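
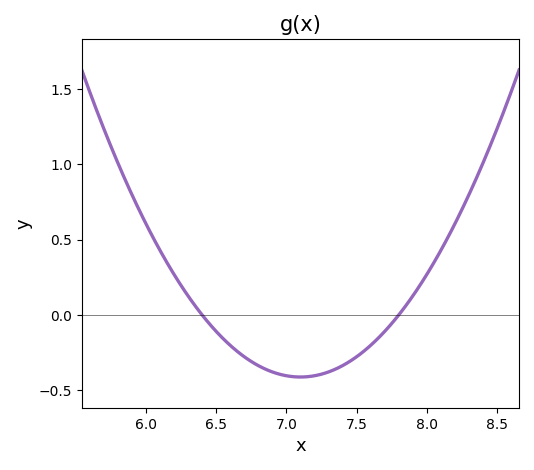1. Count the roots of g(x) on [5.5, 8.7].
2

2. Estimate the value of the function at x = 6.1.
0.428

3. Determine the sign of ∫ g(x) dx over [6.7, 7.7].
negative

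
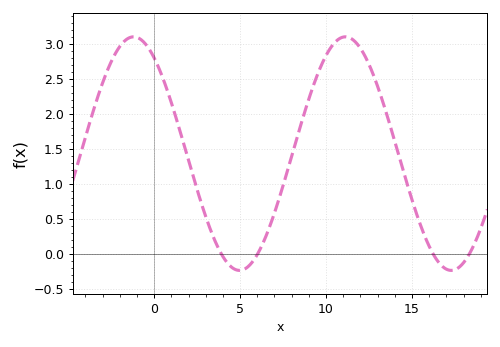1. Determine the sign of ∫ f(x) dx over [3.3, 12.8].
positive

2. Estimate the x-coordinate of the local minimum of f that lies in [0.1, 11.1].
5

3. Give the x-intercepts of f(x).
4, 6, 16, 18.5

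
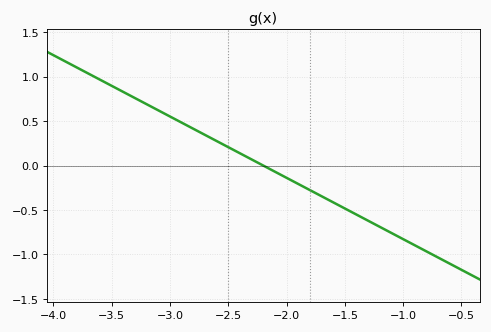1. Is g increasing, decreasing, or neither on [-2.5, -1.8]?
decreasing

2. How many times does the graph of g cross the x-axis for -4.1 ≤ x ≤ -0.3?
1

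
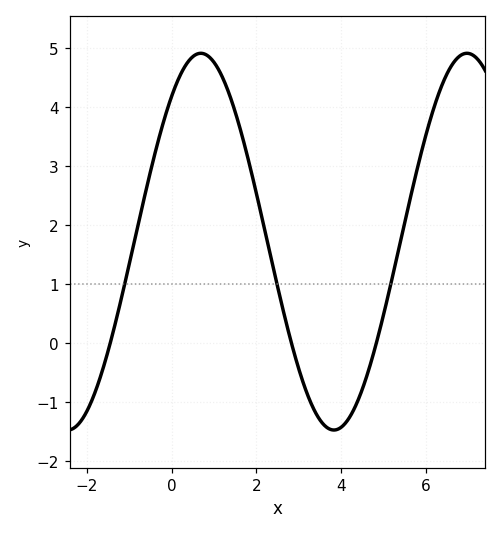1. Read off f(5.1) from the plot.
0.8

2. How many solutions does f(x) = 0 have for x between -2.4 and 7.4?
3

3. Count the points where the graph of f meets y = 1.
3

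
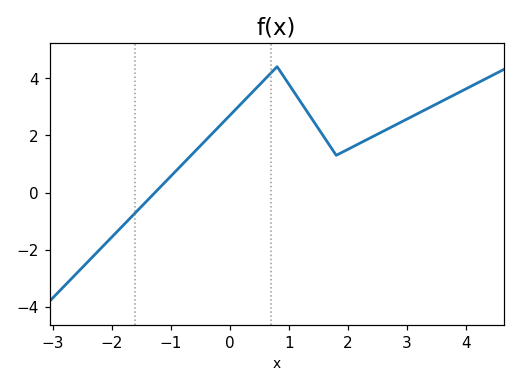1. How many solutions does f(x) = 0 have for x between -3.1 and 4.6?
1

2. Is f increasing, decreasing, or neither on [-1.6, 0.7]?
increasing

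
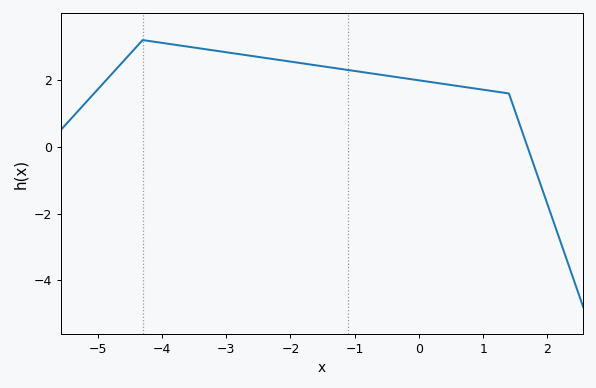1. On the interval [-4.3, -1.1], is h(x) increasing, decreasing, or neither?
decreasing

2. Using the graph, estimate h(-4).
3.12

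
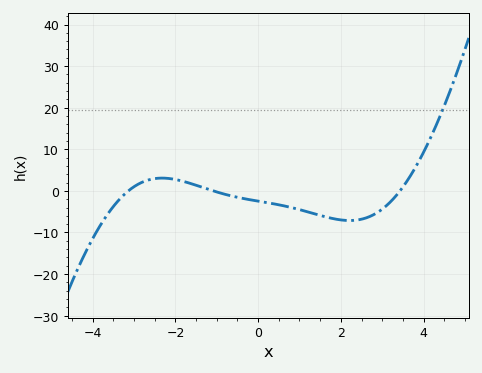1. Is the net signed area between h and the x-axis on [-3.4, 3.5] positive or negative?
negative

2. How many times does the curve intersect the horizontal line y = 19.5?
1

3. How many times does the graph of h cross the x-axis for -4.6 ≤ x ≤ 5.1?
3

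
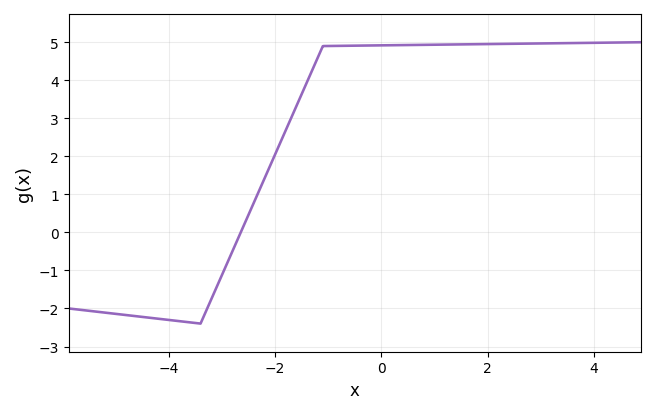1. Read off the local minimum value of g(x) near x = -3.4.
-2.4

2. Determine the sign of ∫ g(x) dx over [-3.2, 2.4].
positive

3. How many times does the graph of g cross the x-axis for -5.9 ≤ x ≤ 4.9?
1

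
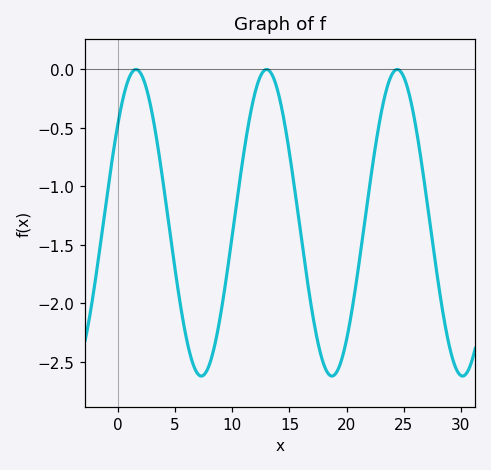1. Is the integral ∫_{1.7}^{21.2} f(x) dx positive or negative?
negative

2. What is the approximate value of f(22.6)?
-0.608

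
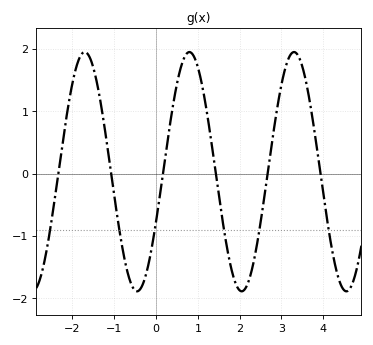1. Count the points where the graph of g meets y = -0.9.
6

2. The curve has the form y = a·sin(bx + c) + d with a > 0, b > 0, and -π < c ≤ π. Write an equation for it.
y = 1.92sin(2.51x - 0.432) + 0.03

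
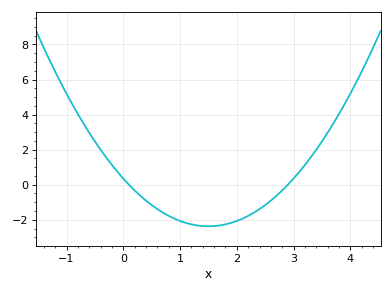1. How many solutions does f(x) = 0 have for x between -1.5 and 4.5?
2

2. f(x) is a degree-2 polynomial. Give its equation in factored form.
y = 1.21(x - 0.1)(x - 2.9)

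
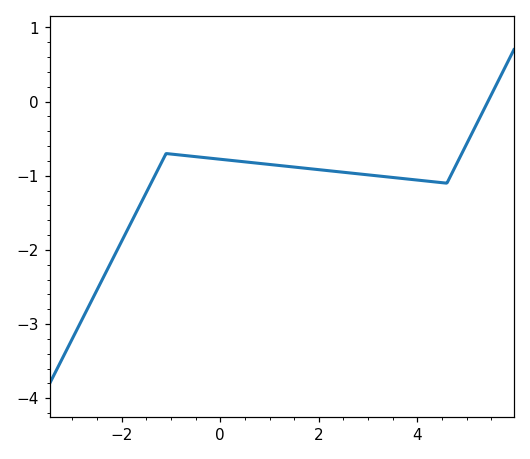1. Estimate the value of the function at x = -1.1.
-0.7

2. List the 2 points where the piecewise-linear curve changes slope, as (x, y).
(-1.1, -0.7); (4.6, -1.1)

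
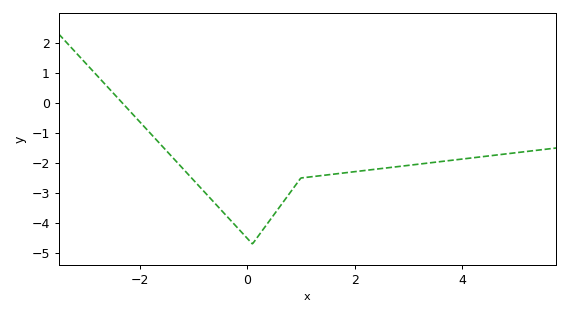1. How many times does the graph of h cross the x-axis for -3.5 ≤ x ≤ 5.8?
1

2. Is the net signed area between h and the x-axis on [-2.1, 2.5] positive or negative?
negative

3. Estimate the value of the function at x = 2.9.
-2.1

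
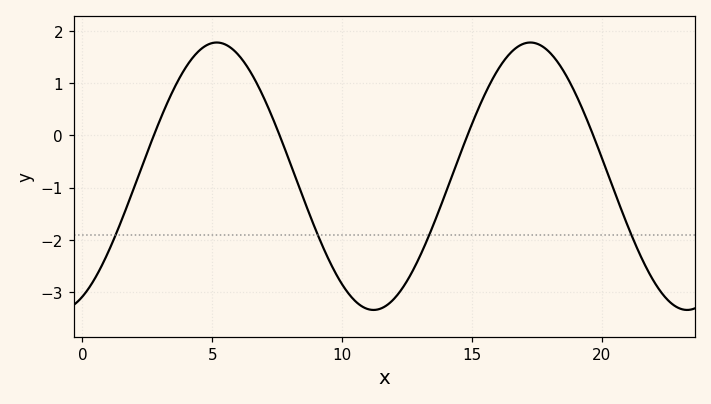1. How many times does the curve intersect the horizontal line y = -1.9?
4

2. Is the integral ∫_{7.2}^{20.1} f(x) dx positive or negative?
negative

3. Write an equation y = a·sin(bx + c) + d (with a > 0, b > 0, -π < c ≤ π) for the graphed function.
y = 2.56sin(0.52x - 1.1) - 0.78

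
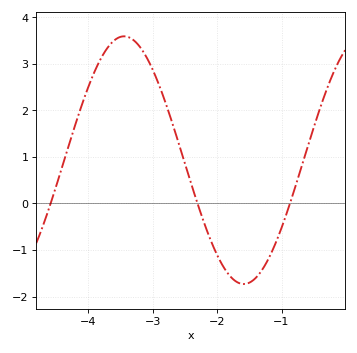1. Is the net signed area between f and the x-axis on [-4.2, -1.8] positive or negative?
positive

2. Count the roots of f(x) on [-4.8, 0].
3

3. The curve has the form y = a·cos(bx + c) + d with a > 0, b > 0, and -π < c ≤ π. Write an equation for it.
y = 2.66cos(1.69x - 0.46) + 0.93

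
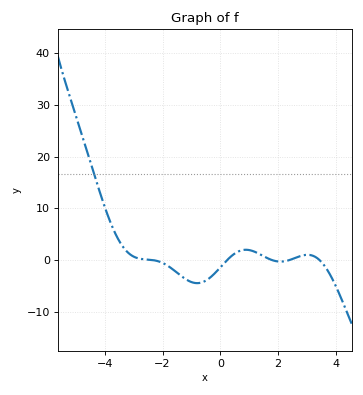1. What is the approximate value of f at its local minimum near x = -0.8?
-4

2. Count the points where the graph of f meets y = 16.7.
1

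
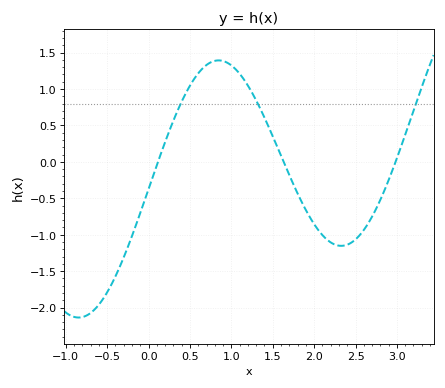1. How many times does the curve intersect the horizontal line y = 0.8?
3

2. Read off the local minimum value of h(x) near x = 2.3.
-1.15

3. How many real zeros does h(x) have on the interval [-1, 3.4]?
3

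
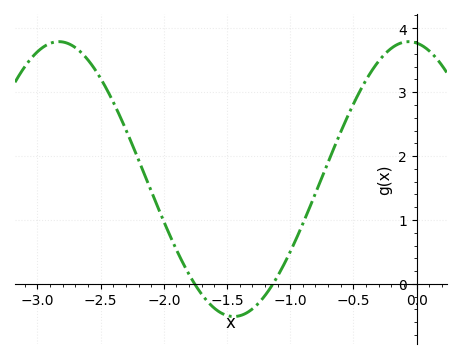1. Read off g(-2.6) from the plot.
3.5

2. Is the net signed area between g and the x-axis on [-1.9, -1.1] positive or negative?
negative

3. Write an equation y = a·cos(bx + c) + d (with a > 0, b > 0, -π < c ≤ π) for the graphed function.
y = 2.15cos(2.27x + 0.142) + 1.64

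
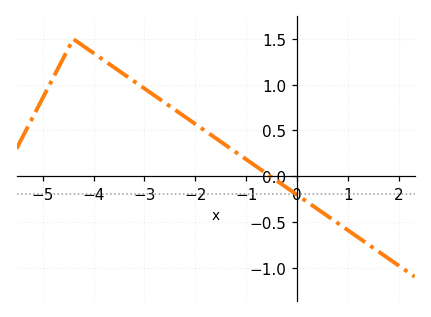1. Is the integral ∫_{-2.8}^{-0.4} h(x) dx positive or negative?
positive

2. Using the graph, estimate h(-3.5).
1.15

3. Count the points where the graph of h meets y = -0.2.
1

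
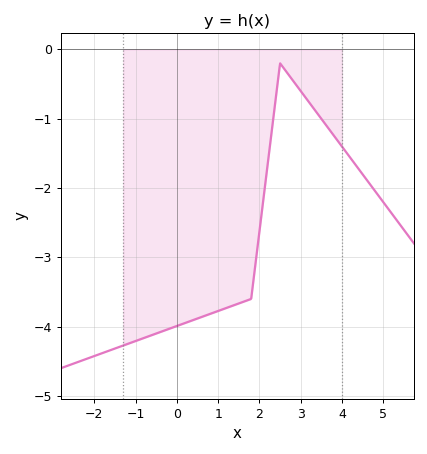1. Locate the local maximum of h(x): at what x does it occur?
2.6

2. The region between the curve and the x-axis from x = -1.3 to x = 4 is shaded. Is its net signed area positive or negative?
negative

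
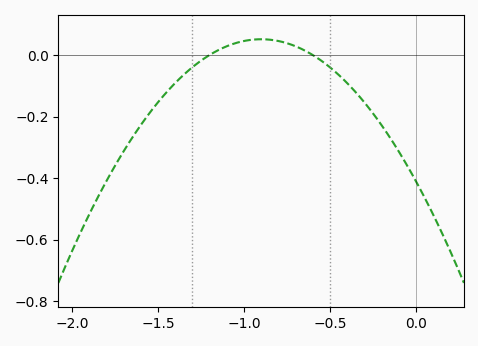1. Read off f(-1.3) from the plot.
-0.04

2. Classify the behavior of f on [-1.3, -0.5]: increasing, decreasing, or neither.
neither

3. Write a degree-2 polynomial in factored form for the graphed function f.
y = -0.57(x + 1.2)(x + 0.6)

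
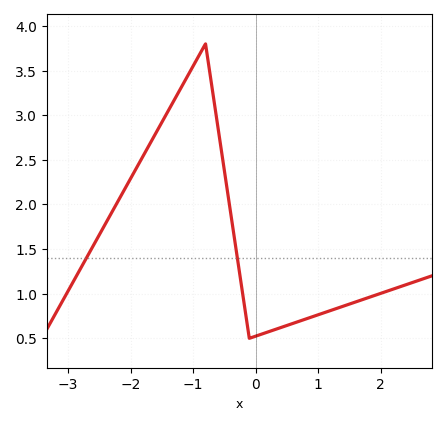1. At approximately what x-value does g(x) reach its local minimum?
-0.099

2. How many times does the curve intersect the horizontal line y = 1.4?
2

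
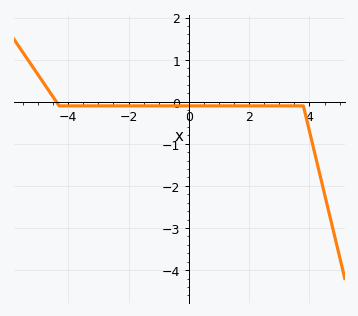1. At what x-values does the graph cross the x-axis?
-4.4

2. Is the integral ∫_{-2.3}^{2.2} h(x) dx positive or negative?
negative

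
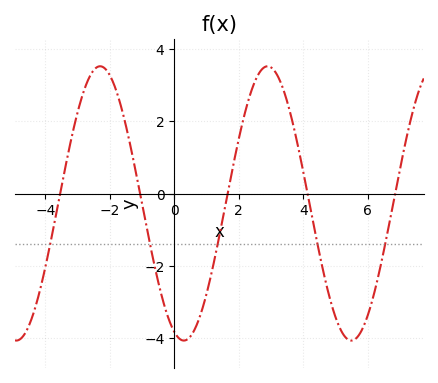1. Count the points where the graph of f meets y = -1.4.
5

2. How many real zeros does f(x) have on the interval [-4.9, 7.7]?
5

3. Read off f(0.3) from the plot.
-4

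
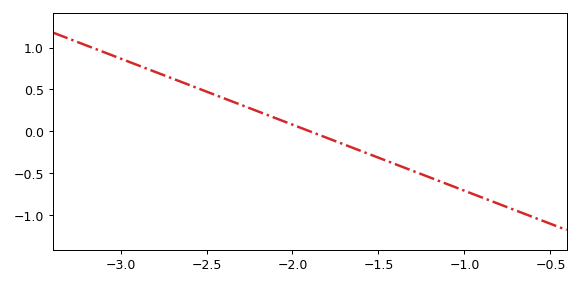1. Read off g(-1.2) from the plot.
-0.55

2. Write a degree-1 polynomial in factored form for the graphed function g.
y = -0.79(x + 1.9)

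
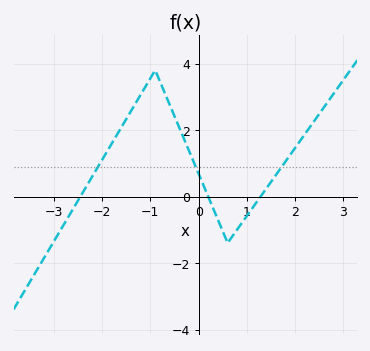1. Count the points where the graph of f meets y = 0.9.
3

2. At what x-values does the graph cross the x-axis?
-2.4, 0.2, 1.3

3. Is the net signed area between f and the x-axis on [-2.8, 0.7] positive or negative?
positive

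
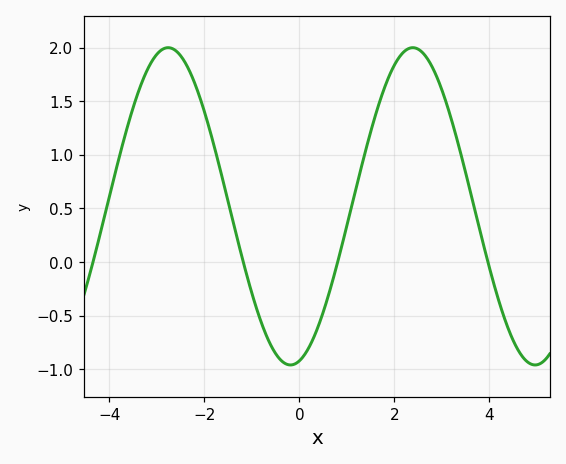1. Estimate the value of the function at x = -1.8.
1.1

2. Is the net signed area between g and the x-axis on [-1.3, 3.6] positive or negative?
positive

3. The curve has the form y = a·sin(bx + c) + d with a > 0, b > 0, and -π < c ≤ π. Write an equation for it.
y = 1.48sin(1.2x - 1.3) + 0.52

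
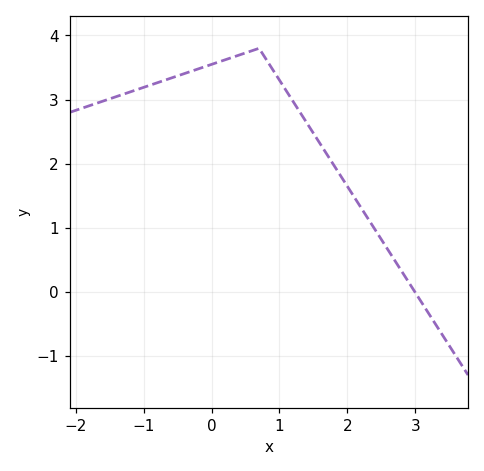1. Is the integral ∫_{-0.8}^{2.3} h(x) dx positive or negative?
positive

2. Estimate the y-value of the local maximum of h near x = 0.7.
3.8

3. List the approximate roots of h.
2.99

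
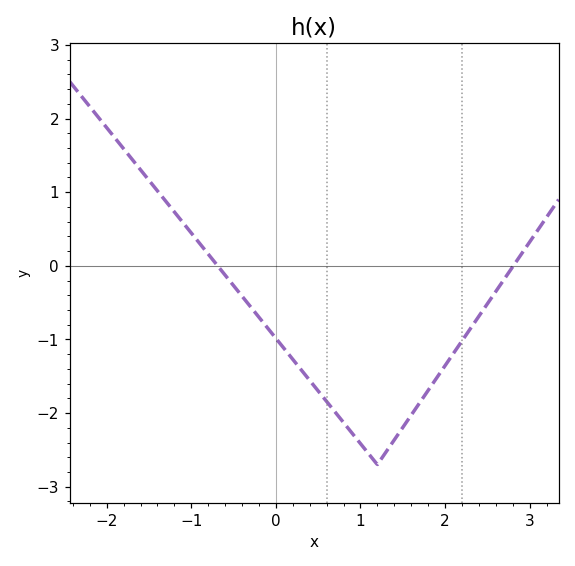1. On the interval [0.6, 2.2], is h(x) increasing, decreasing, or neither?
neither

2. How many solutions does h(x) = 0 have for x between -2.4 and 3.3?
2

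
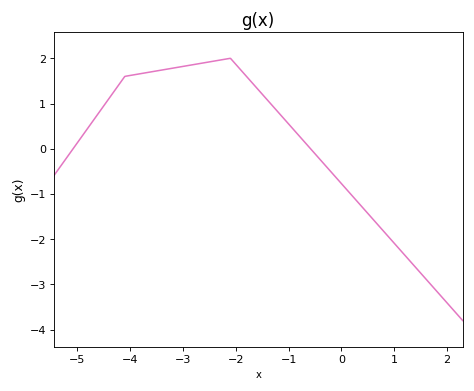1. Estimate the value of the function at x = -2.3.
2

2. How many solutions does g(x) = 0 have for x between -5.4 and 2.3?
2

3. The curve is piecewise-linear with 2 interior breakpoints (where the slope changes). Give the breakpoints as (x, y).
(-4.1, 1.6); (-2.1, 2)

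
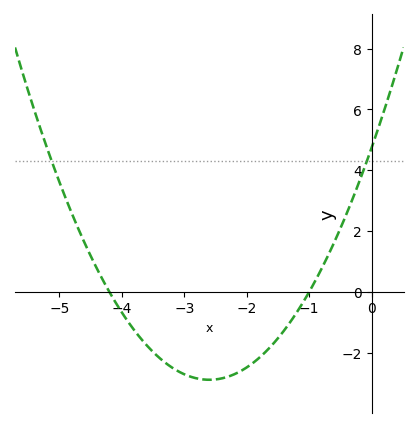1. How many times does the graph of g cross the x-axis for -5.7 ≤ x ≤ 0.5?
2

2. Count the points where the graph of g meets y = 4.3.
2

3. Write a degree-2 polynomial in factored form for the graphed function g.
y = 1.13(x + 4.2)(x + 1)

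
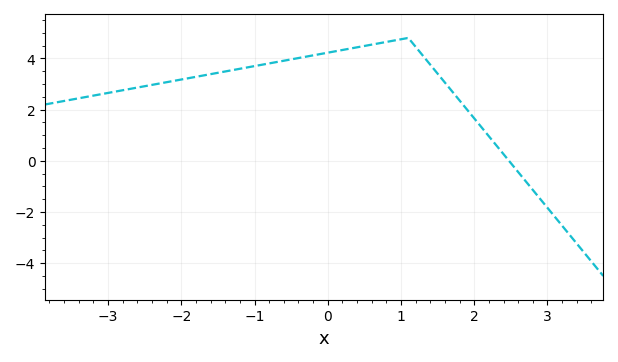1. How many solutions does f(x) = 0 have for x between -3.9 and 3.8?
1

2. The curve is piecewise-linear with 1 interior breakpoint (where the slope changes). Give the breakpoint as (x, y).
(1.1, 4.8)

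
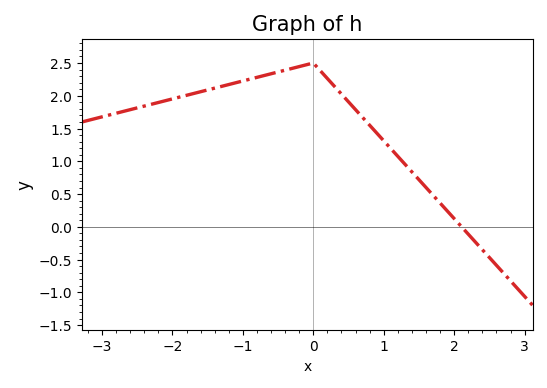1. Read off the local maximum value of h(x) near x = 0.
2.5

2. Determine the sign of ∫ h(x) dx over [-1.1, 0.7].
positive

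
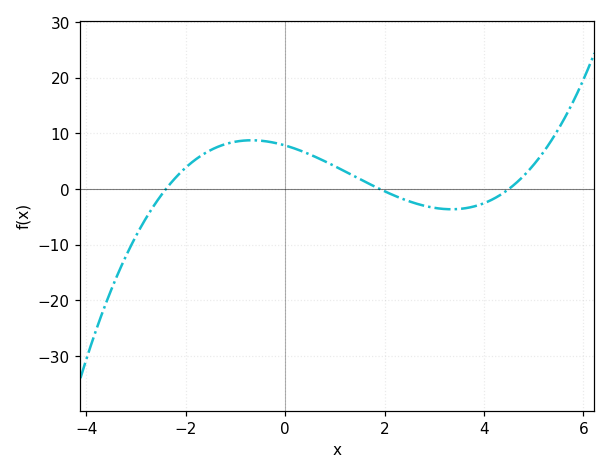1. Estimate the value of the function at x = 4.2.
-2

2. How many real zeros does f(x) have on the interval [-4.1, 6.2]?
3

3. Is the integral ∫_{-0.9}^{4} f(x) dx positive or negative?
positive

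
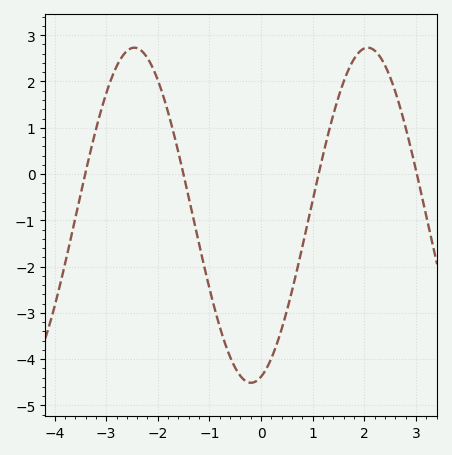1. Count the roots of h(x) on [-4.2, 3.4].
4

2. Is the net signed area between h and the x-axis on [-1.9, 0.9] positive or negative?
negative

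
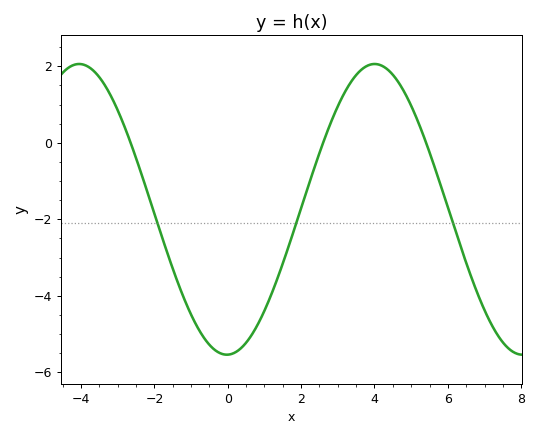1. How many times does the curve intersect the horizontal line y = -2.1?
3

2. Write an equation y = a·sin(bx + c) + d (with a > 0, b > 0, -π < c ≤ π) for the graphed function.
y = 3.8sin(0.78x - 1.55) - 1.74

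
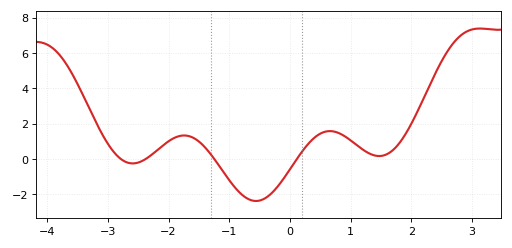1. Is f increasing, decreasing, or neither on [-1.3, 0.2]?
neither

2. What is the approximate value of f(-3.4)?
3.53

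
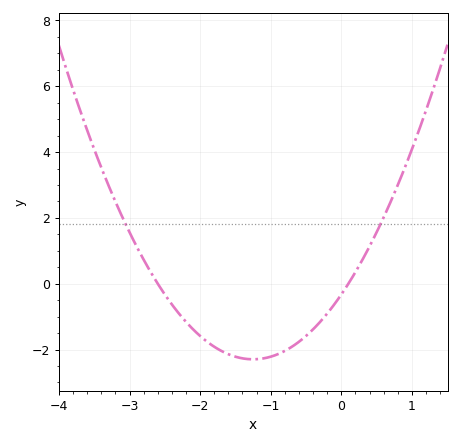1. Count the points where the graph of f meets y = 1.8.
2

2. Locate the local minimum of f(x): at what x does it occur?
-1.25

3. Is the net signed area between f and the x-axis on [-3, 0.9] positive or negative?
negative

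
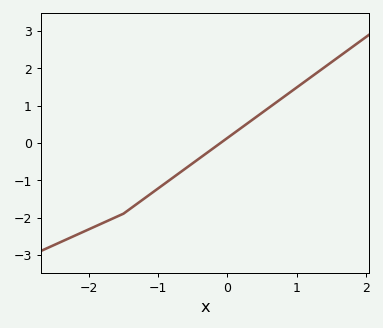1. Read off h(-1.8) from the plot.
-2.15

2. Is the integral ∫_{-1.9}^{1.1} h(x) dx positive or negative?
negative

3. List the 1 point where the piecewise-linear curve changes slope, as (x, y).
(-1.5, -1.9)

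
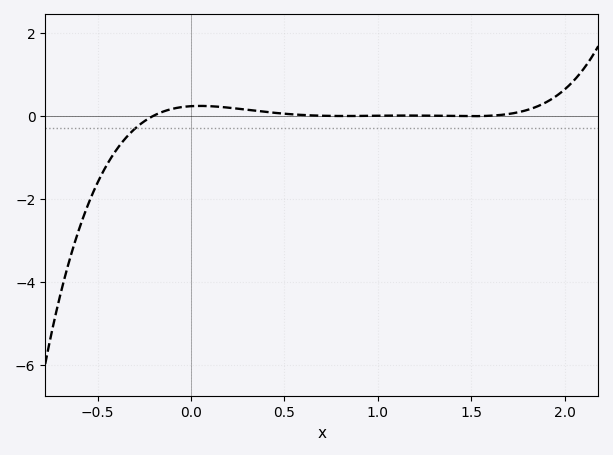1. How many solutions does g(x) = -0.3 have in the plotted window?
1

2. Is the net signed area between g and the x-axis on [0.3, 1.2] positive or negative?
positive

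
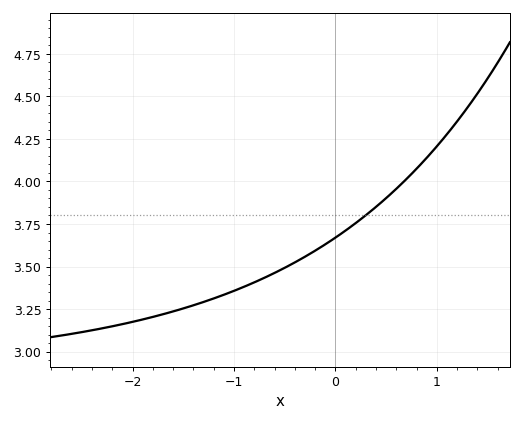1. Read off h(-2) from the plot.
3.17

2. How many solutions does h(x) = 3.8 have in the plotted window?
1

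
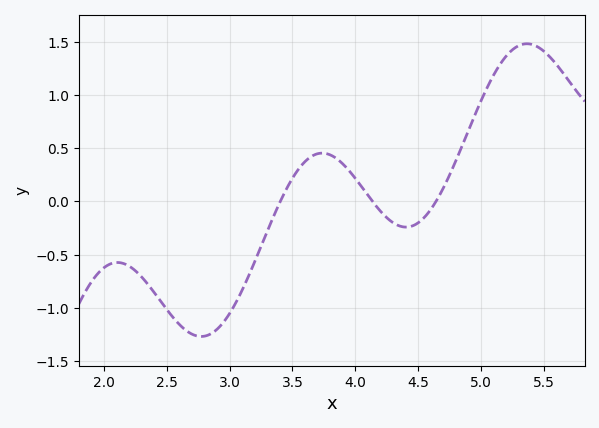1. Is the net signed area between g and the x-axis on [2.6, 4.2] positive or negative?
negative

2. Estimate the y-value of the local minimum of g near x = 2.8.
-1.27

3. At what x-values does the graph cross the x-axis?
3.4, 4.14, 4.64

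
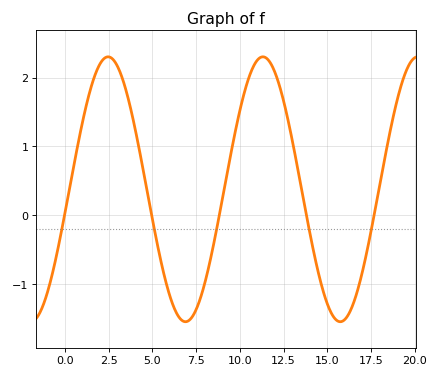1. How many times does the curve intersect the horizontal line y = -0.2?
5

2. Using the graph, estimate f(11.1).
2.28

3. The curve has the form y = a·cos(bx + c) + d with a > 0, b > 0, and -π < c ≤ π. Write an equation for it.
y = 1.92cos(0.71x - 1.75) + 0.38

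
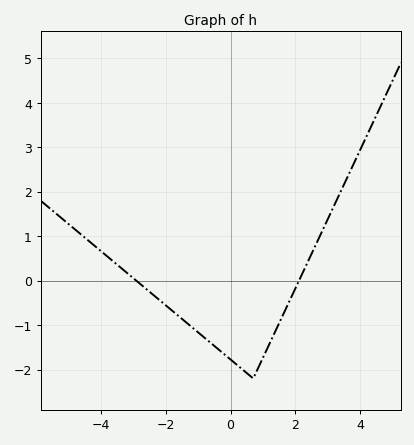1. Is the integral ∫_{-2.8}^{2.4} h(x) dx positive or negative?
negative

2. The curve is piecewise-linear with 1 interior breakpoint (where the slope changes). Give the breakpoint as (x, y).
(0.7, -2.2)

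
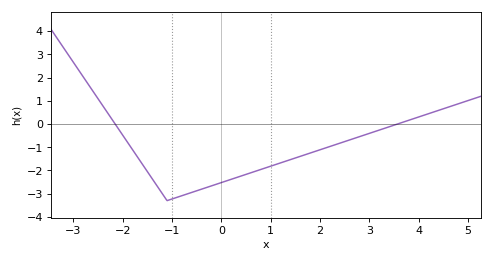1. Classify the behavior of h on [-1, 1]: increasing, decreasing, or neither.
increasing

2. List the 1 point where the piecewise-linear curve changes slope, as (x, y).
(-1.1, -3.3)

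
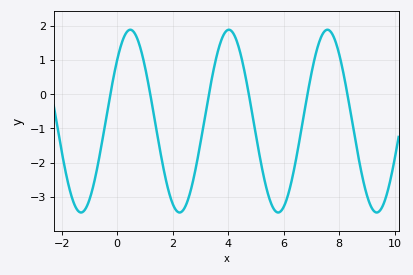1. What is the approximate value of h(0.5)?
1.88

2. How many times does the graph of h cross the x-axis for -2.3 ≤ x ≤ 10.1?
6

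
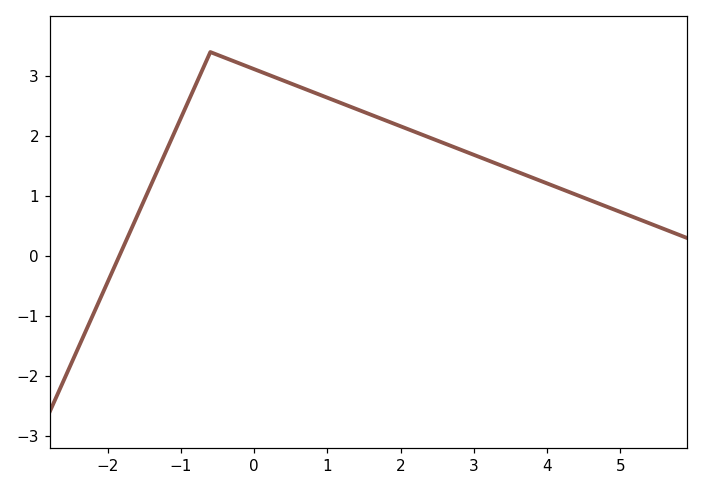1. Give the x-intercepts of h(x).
-1.84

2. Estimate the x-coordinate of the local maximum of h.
-0.6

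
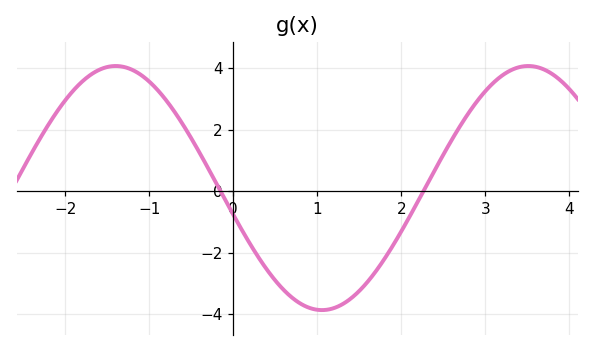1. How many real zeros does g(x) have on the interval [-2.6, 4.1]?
2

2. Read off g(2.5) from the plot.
1.2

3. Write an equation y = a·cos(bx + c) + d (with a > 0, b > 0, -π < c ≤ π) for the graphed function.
y = 3.97cos(1.3x + 1.8) + 0.1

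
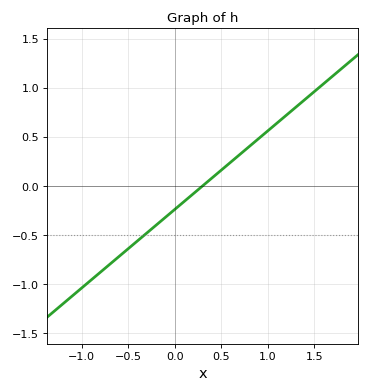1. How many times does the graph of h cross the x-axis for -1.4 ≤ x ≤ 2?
1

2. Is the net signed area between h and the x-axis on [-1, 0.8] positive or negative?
negative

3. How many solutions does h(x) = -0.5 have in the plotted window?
1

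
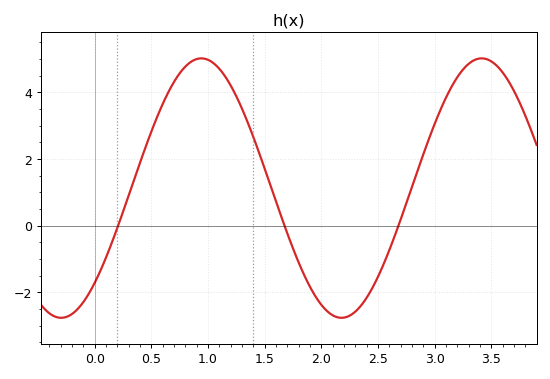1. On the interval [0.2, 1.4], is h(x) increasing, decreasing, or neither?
neither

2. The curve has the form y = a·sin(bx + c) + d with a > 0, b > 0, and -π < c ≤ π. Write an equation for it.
y = 3.89sin(2.54x - 0.82) + 1.13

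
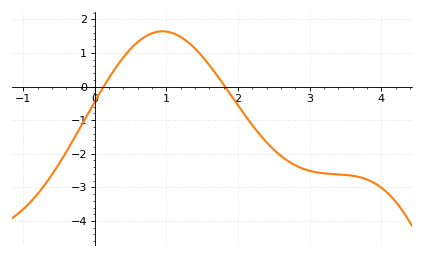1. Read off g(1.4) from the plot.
1.1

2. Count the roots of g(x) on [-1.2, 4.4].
2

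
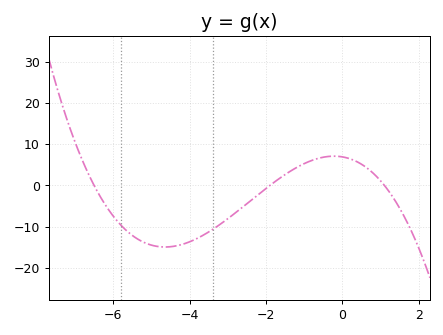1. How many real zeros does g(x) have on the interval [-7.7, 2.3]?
3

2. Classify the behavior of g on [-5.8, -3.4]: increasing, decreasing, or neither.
neither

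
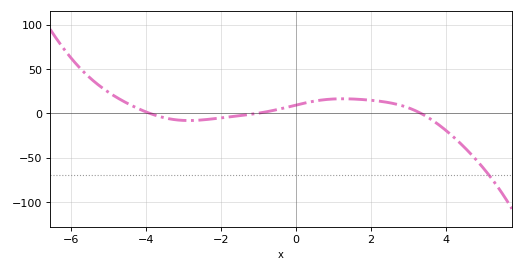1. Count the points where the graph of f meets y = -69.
1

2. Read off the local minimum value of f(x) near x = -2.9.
-10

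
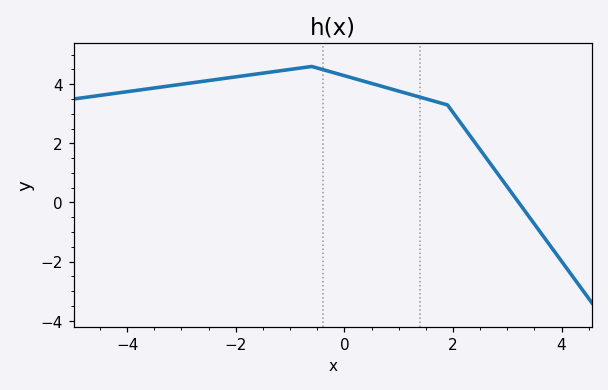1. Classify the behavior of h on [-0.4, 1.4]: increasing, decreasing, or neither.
decreasing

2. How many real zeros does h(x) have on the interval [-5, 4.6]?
1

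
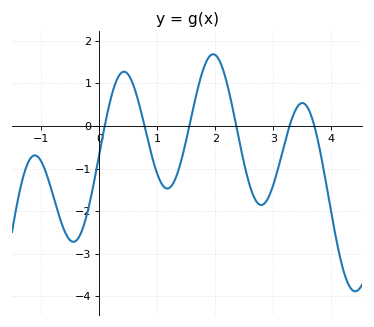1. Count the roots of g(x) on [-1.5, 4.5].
6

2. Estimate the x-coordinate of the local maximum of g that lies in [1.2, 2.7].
1.96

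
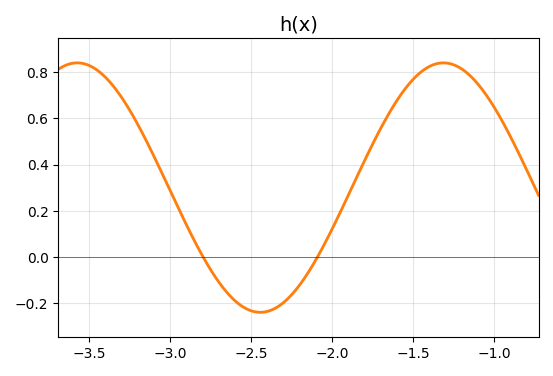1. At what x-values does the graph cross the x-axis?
-2.8, -2.1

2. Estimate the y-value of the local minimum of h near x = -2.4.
-0.24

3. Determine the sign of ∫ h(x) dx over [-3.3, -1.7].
positive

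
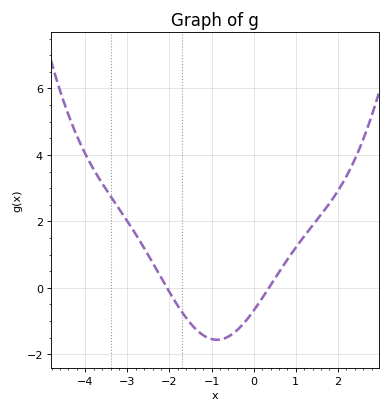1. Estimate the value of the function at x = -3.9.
3.8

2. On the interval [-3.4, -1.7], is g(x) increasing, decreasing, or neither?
decreasing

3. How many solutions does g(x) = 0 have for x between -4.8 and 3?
2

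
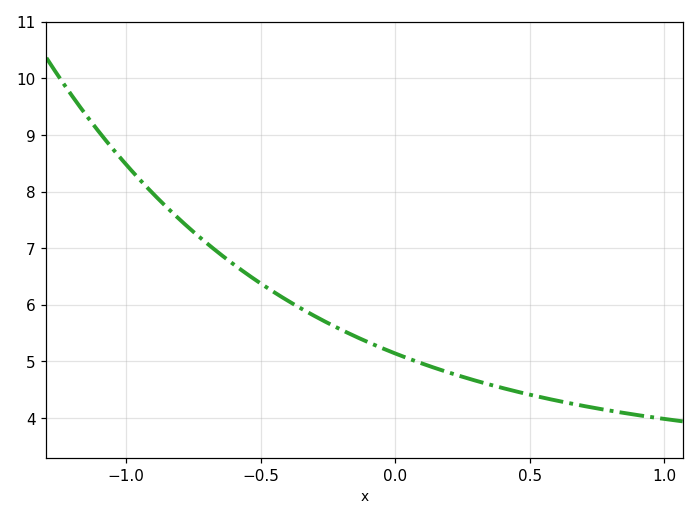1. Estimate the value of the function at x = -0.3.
5.8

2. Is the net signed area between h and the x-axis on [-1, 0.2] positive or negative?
positive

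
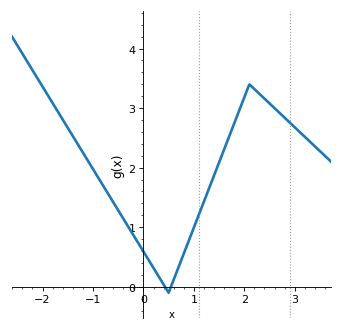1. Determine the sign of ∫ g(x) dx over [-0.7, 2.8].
positive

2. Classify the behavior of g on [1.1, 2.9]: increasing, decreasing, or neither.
neither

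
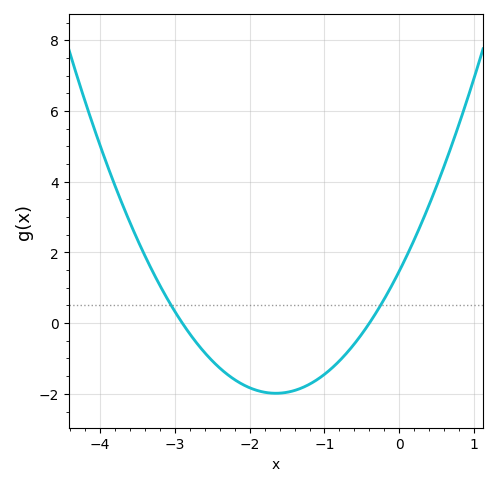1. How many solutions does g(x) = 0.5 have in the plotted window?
2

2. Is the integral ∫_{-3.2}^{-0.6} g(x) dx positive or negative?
negative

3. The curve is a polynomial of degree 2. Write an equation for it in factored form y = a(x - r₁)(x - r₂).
y = 1.27(x + 2.9)(x + 0.4)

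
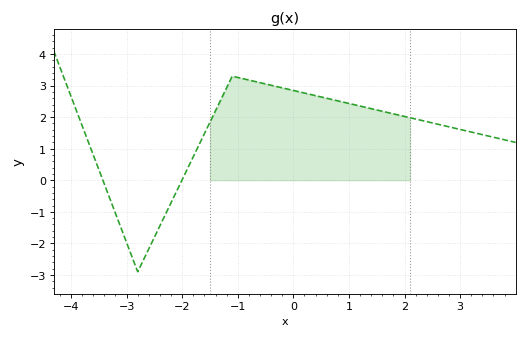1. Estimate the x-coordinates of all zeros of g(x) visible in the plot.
-3.43, -2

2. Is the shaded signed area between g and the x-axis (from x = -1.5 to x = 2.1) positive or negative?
positive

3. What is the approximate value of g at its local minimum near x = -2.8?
-2.89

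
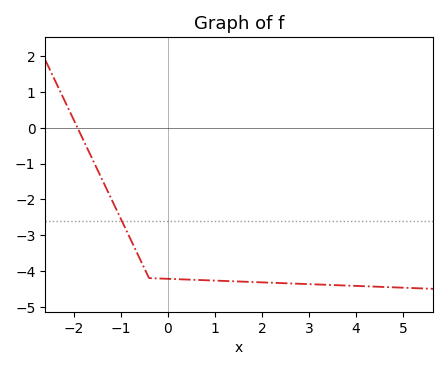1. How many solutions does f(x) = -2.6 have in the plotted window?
1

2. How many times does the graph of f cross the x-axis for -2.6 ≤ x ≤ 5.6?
1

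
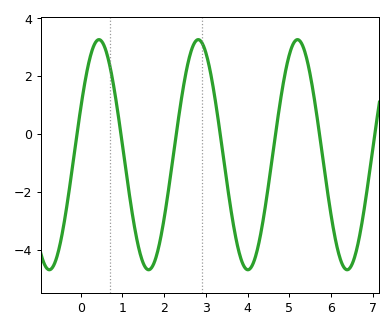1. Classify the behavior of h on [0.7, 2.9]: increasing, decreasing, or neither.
neither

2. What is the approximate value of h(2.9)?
3.2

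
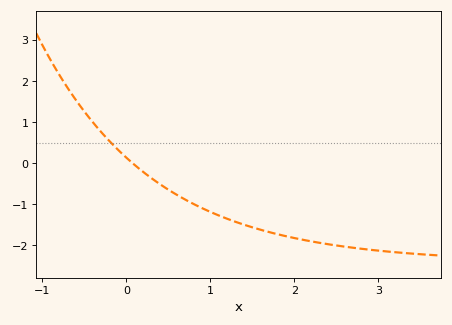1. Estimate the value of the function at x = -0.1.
0.322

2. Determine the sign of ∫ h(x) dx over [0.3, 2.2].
negative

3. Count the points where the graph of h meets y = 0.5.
1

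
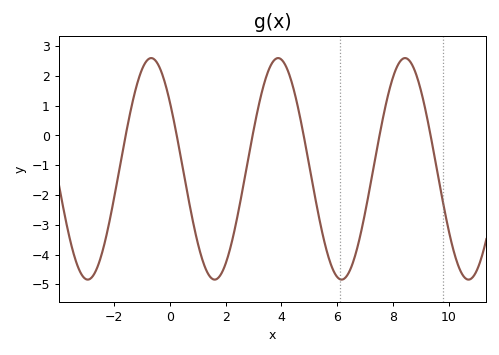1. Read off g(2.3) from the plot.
-3.27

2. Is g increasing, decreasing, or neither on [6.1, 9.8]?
neither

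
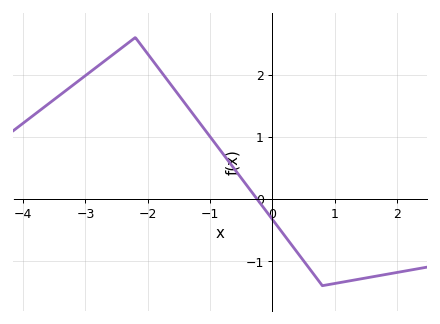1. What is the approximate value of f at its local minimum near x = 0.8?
-1.4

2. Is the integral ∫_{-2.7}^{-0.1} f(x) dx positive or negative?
positive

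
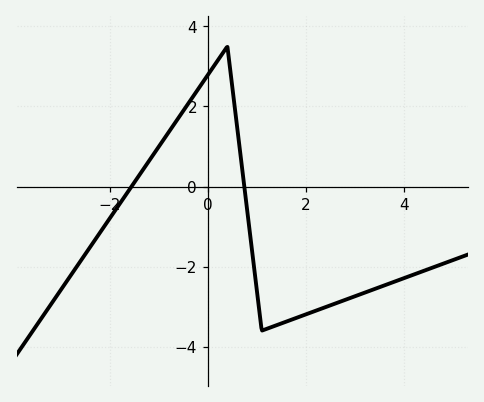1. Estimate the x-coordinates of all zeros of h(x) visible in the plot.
-1.6, 0.8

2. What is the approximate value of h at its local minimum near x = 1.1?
-3.6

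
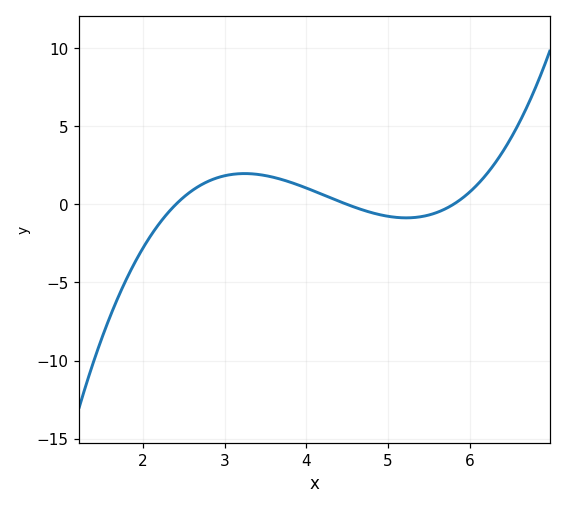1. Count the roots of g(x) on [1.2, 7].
3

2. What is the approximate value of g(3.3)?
2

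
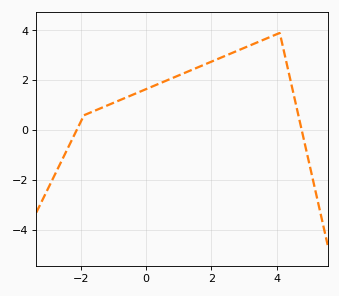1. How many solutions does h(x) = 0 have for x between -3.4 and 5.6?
2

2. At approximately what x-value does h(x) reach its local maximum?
4.1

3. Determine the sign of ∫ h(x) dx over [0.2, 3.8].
positive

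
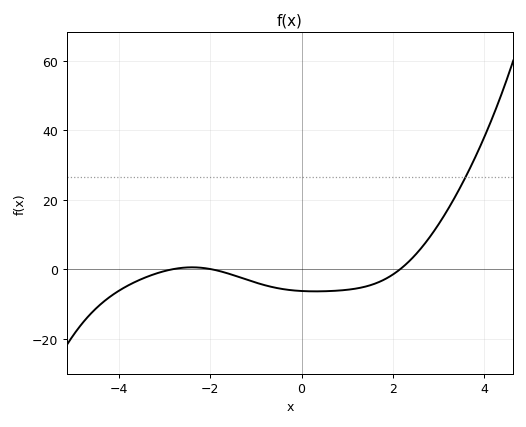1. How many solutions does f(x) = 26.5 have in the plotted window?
1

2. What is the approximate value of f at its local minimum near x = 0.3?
-6.32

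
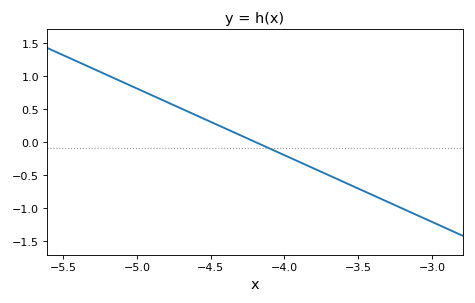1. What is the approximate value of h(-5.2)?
1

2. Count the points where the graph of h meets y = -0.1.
1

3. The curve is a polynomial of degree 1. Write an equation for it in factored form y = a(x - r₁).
y = -1.01(x + 4.2)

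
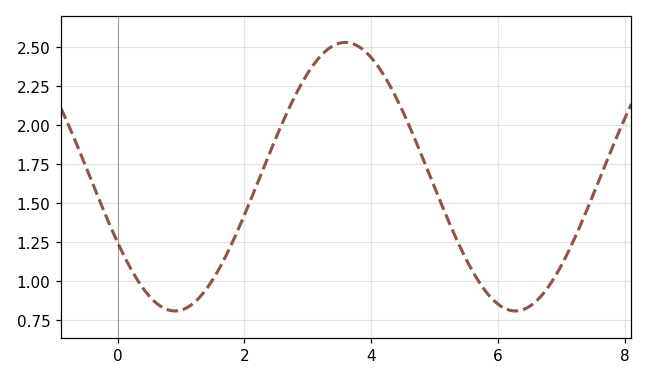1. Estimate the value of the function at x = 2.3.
1.72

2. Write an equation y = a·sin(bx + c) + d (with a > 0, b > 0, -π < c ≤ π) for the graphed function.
y = 0.86sin(1.2x - 2.6) + 1.67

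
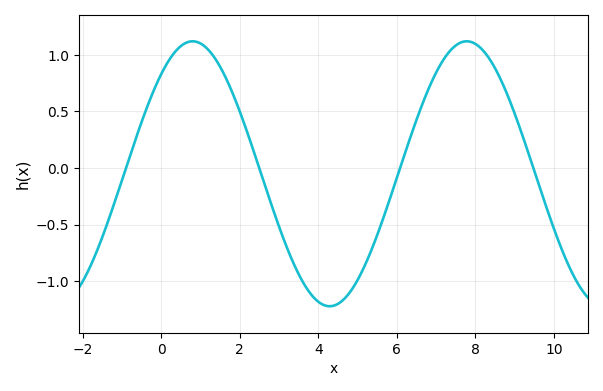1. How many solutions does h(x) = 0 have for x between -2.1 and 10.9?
4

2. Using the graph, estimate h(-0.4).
0.501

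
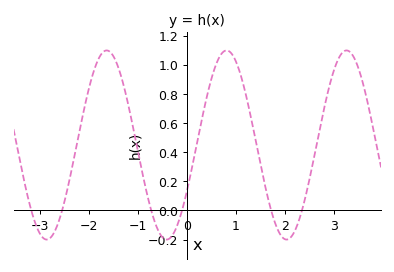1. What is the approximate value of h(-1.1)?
0.58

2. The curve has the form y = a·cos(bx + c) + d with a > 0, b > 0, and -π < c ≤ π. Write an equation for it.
y = 0.65cos(2.6x - 2.1) + 0.45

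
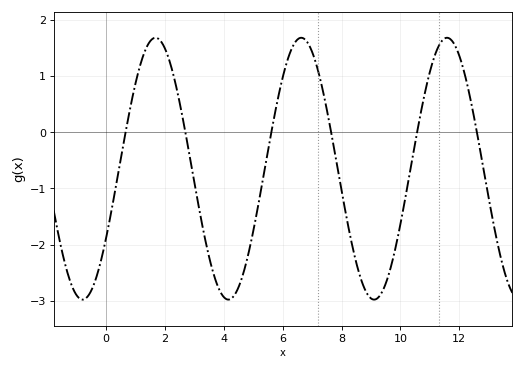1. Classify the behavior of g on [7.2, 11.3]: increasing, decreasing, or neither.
neither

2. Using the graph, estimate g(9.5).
-2.69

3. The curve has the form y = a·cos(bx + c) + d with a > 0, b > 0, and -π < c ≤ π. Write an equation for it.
y = 2.33cos(1.27x - 2.14) - 0.65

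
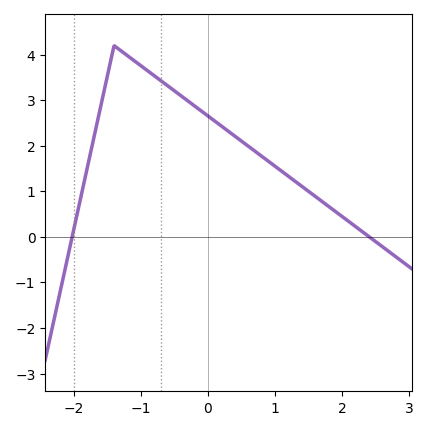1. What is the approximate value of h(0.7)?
1.9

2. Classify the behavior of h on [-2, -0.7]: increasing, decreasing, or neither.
neither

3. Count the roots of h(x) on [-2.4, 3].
2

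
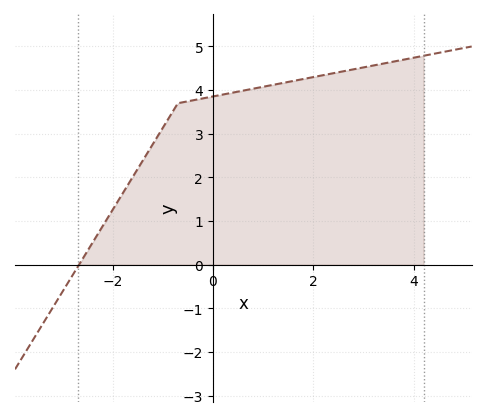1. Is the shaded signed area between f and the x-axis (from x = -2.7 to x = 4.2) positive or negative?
positive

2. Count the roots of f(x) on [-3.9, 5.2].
1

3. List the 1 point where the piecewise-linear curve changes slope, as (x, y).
(-0.7, 3.7)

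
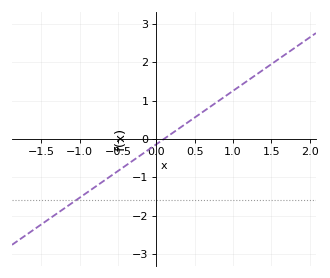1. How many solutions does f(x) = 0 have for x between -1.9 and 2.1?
1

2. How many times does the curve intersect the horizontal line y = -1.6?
1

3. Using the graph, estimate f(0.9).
1.11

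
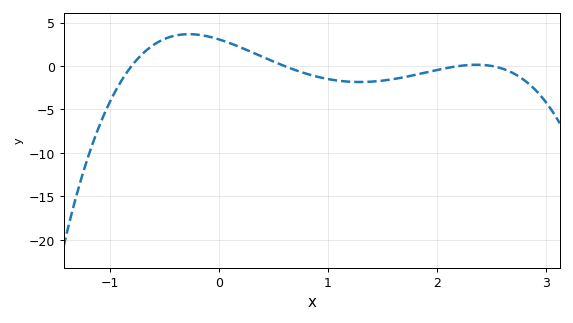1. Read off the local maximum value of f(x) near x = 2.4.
0.145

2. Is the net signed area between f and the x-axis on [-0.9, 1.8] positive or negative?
positive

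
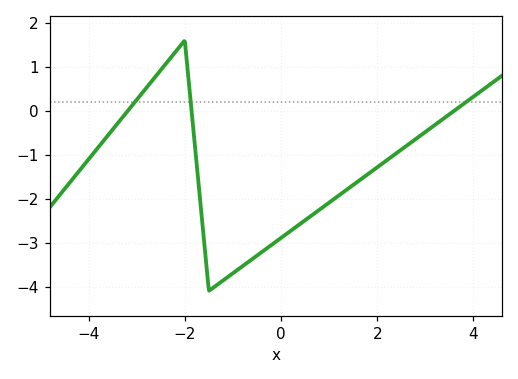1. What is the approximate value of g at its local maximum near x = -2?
1.6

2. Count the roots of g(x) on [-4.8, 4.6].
3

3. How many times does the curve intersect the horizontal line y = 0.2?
3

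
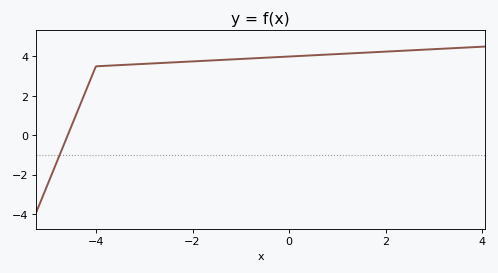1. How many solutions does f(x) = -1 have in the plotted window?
1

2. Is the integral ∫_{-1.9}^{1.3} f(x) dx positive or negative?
positive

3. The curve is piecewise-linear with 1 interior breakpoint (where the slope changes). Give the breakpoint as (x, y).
(-4, 3.5)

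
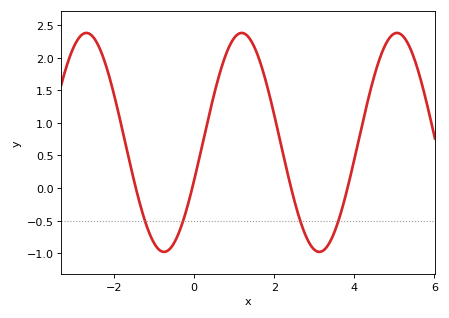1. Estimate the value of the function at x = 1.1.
2.36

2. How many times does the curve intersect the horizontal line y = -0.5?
4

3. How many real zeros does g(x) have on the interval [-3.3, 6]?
4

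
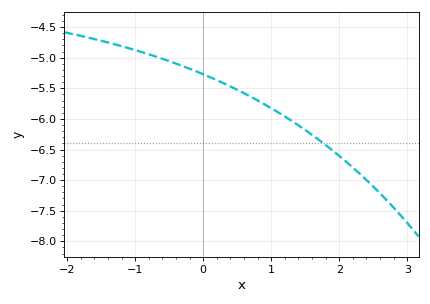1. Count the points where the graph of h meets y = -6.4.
1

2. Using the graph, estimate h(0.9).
-5.75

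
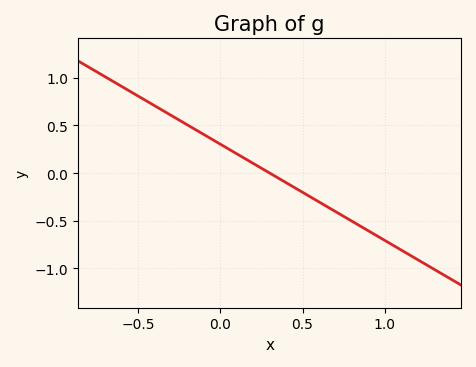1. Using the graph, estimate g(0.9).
-0.606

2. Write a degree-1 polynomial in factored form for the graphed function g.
y = -1.01(x - 0.3)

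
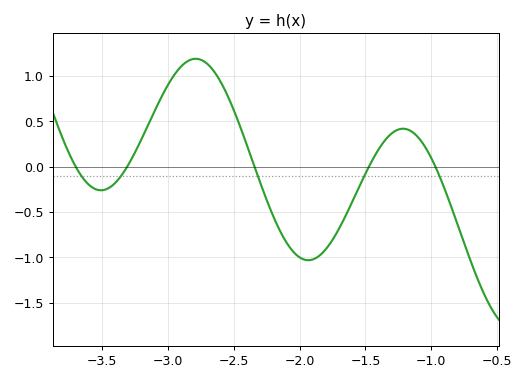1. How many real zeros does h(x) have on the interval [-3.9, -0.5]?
5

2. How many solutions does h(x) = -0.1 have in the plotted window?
5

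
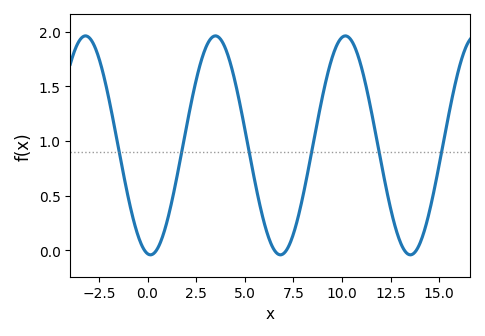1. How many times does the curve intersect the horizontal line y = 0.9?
6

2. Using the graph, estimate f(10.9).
1.74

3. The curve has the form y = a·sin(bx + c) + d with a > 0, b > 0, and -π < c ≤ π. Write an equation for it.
y = 1sin(0.94x - 1.71) + 0.96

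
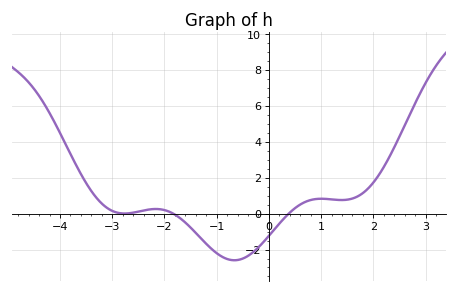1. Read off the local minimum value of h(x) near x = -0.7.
-2.6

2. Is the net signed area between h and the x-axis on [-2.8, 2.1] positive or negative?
negative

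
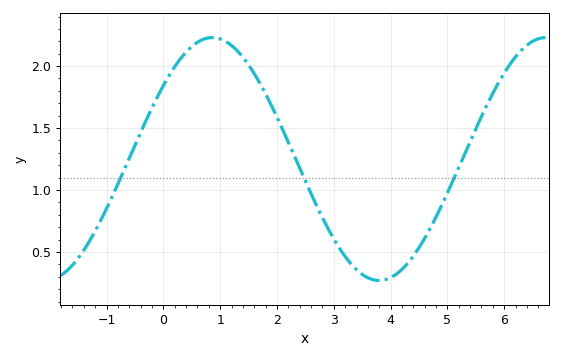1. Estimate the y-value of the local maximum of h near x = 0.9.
2.25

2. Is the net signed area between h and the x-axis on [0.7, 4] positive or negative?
positive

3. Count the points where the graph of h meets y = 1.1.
3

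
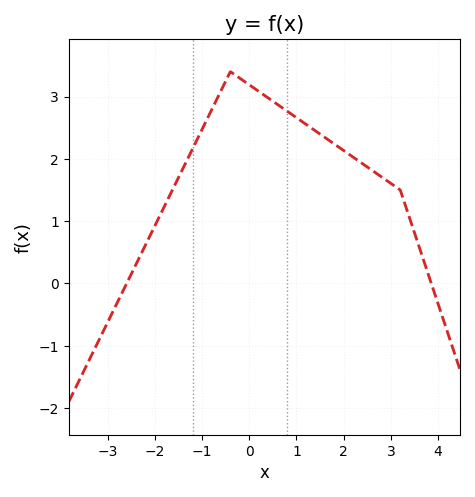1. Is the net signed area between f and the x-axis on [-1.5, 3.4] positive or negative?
positive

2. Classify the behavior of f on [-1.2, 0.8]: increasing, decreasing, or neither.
neither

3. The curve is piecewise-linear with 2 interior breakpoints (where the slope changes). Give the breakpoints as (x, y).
(-0.4, 3.4); (3.2, 1.5)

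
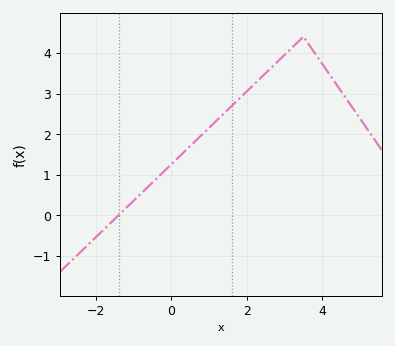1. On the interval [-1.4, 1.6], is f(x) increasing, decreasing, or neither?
increasing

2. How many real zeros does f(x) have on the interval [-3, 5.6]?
1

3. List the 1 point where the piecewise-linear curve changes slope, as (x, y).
(3.5, 4.4)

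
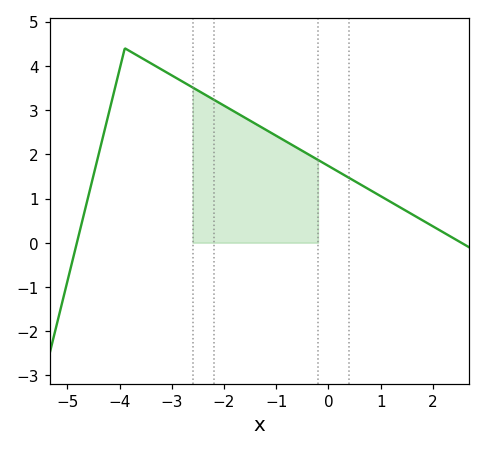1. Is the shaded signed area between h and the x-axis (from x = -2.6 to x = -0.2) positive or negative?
positive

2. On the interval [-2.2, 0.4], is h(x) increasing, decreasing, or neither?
decreasing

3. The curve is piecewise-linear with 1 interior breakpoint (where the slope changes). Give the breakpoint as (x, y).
(-3.9, 4.4)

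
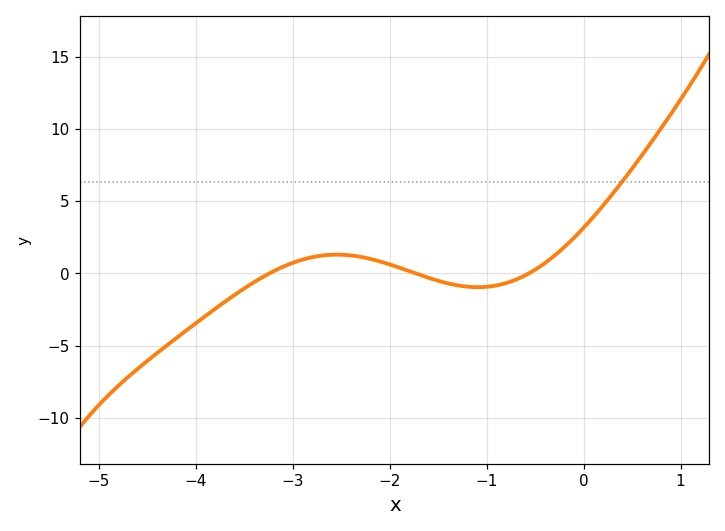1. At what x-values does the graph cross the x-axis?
-3.24, -1.73, -0.566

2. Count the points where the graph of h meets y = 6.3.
1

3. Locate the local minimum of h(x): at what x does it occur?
-1.09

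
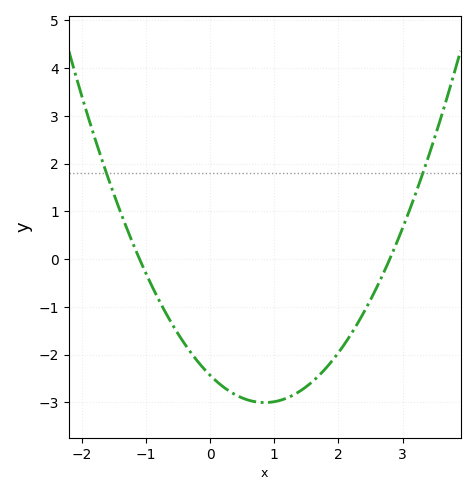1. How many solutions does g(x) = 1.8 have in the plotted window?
2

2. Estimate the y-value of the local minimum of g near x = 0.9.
-3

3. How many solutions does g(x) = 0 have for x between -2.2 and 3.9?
2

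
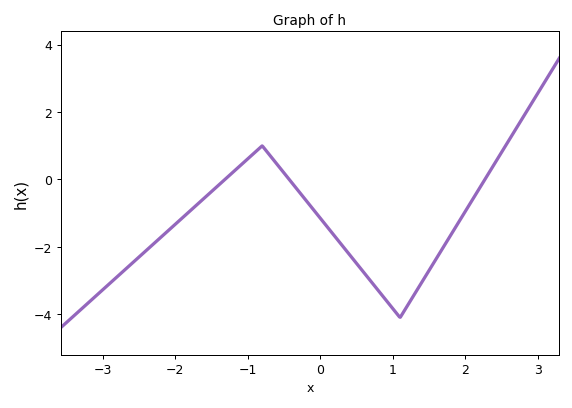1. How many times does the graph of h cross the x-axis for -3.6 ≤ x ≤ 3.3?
3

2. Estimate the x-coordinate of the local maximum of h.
-0.802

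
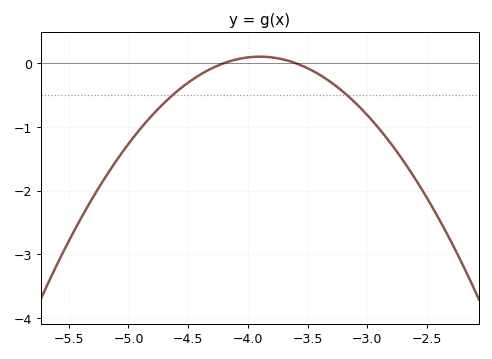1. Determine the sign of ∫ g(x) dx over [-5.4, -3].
negative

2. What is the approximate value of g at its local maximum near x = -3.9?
0.1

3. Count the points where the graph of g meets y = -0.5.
2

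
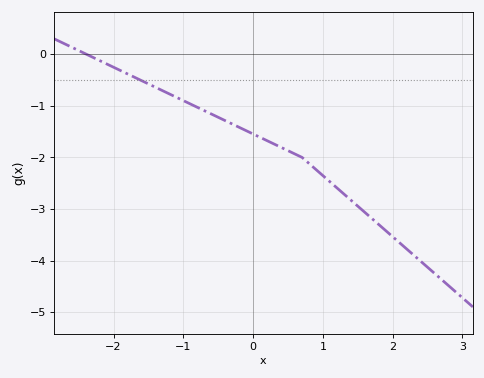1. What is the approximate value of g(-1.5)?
-0.6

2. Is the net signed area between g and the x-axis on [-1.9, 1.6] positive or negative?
negative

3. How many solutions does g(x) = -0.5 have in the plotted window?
1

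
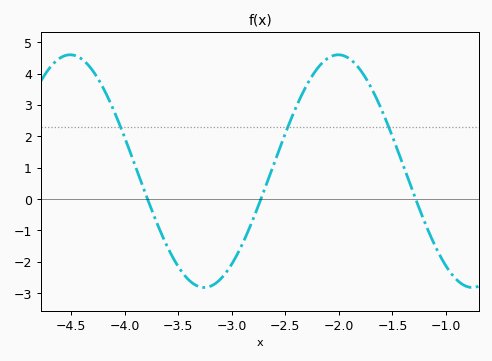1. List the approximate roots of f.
-3.79, -2.73, -1.28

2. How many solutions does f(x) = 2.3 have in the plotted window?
3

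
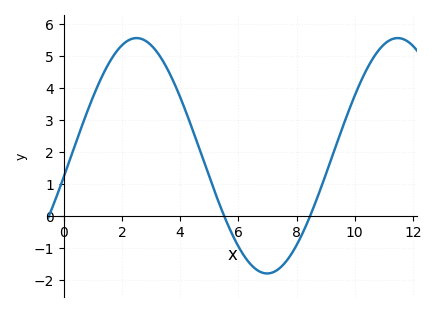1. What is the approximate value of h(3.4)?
4.85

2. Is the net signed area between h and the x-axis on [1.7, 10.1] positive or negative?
positive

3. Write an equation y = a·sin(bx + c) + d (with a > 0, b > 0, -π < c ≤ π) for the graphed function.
y = 3.67sin(0.7x - 0.18) + 1.88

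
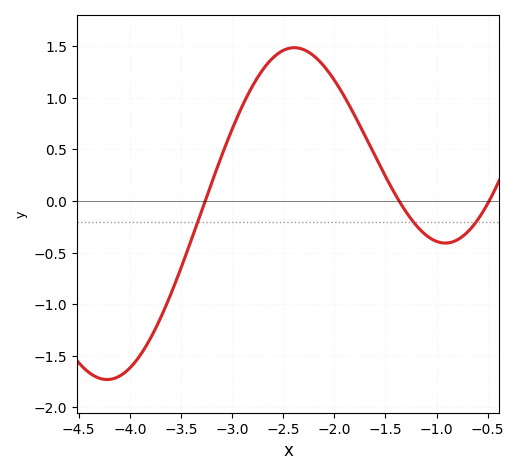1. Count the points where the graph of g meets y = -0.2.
3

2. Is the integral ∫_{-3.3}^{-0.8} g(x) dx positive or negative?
positive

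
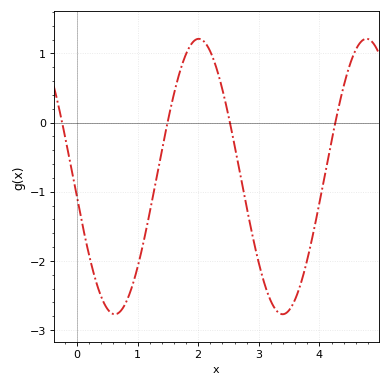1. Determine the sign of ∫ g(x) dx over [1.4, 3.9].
negative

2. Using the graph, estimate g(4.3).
0.2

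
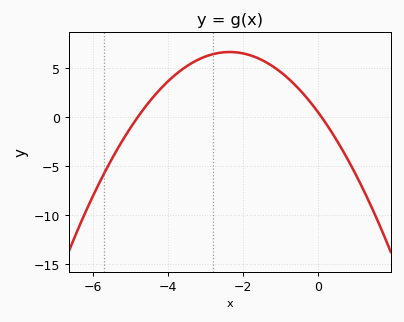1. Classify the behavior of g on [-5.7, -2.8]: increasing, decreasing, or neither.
increasing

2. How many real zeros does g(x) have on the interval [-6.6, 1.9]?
2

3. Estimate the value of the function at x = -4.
3.5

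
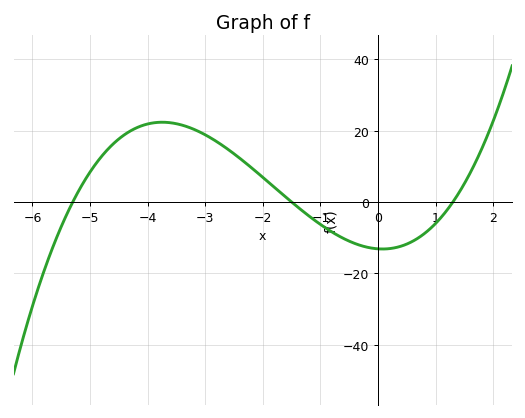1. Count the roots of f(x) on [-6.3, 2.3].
3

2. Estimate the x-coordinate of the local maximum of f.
-3.74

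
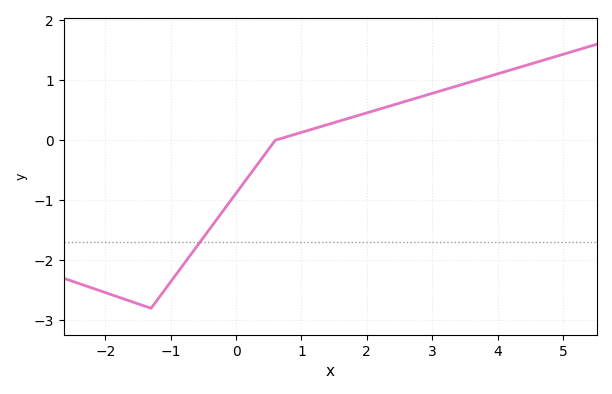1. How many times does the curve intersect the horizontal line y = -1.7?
1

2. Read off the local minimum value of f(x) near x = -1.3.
-2.8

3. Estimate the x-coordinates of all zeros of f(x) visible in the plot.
0.6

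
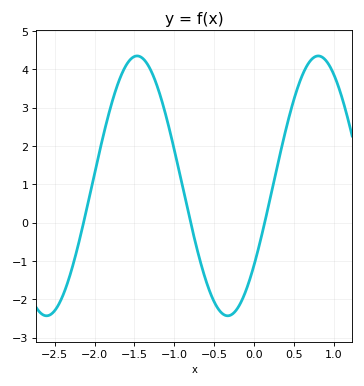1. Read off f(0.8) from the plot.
4.35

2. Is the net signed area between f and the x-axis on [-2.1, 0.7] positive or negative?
positive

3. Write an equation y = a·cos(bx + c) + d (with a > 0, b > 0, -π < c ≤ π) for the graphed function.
y = 3.39cos(2.77x - 2.22) + 0.96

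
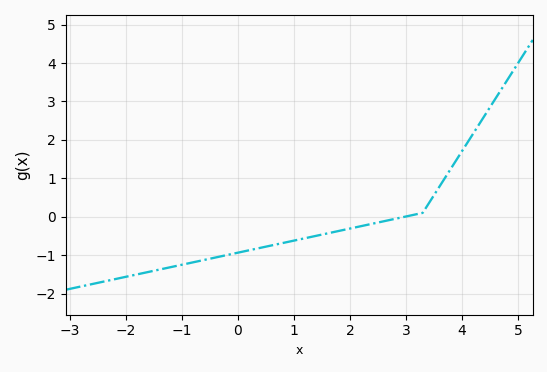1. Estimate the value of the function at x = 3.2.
0.1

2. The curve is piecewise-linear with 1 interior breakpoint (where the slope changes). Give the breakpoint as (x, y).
(3.3, 0.1)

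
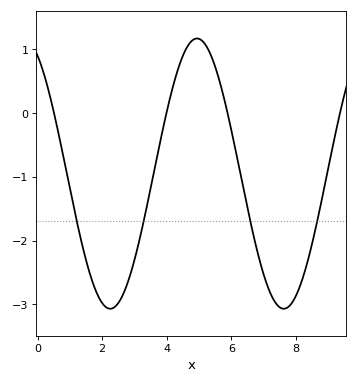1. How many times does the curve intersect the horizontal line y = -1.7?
4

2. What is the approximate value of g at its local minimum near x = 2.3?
-3.1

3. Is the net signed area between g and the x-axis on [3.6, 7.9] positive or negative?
negative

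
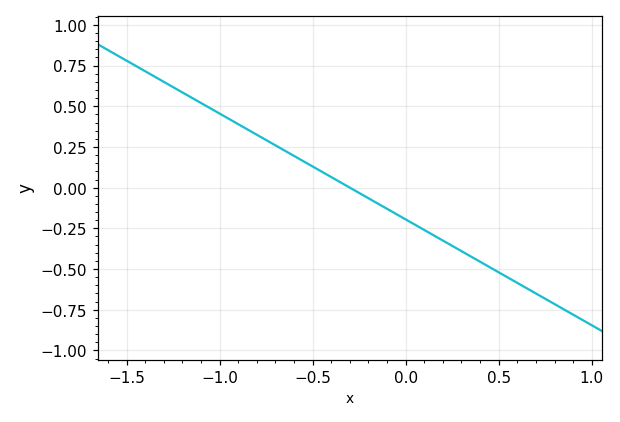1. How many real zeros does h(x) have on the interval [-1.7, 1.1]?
1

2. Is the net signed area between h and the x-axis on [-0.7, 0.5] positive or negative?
negative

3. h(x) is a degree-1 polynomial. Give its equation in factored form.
y = -0.65(x + 0.3)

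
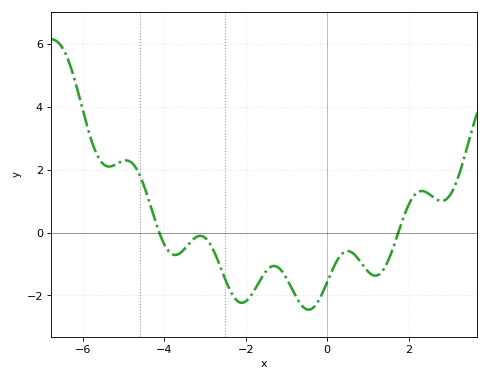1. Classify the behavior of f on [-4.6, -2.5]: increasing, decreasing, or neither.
neither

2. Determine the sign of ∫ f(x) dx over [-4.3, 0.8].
negative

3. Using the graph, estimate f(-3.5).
-0.6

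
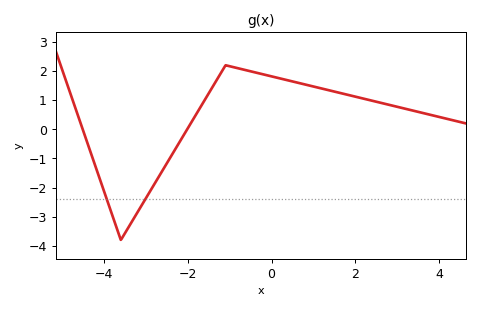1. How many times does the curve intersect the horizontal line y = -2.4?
2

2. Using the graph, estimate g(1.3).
1.37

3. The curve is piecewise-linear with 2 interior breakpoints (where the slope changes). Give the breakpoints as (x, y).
(-3.6, -3.8); (-1.1, 2.2)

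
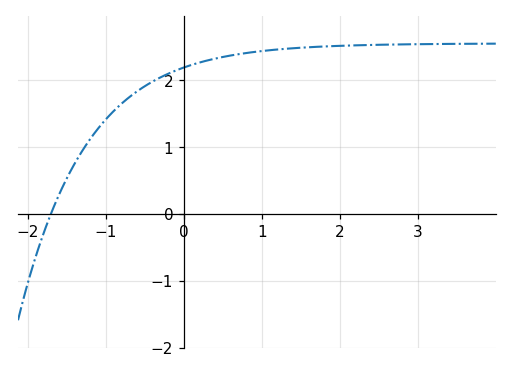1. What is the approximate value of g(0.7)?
2.39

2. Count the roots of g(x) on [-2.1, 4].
1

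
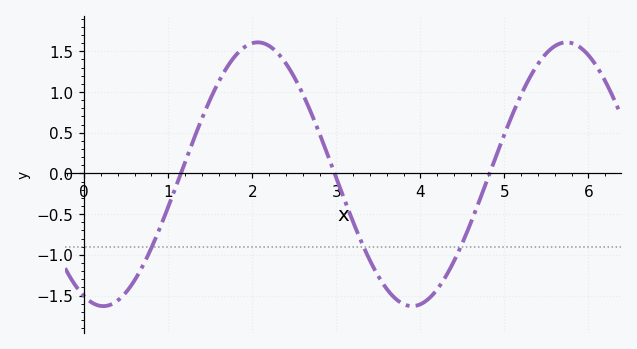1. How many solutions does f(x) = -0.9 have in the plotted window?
3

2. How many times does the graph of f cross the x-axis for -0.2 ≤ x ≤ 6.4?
3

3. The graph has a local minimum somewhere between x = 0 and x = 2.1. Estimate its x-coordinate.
0.2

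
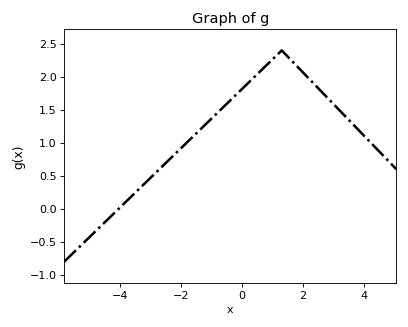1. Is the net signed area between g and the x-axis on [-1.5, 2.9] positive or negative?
positive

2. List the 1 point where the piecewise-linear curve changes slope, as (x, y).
(1.3, 2.4)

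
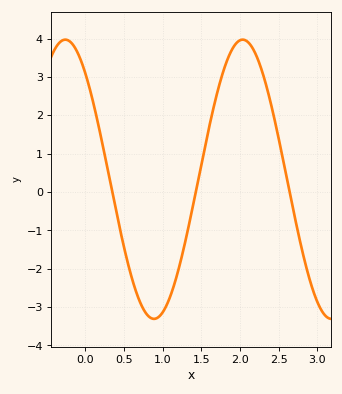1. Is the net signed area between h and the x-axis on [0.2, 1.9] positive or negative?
negative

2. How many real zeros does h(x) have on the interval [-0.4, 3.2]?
3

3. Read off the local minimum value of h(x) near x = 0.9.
-3.3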